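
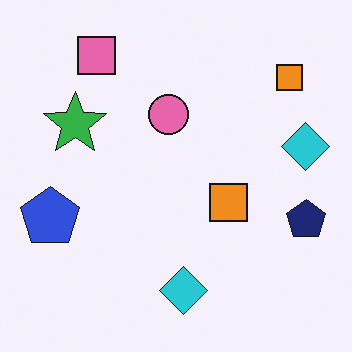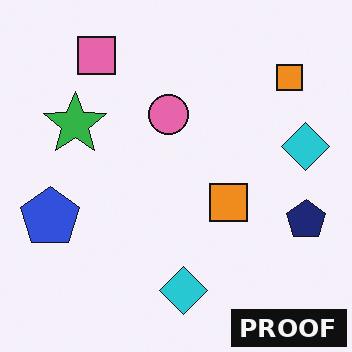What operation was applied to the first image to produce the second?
This is the original image watermarked with the text "PROOF" in the lower-right corner.

A dark label reading "PROOF" appears in the lower-right corner.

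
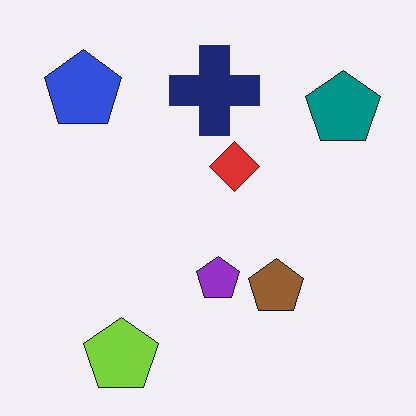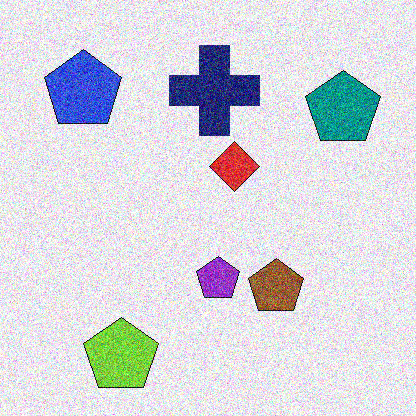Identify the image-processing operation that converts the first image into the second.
The image was degraded with a thick layer of grain.

Random speckle covers the whole image, including the flat background.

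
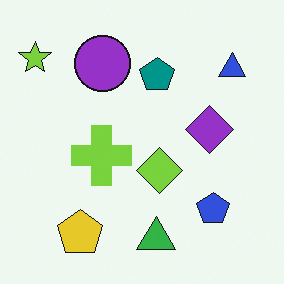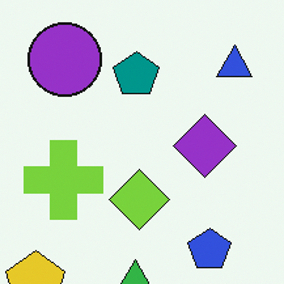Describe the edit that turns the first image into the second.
It was cropped slightly and scaled back up.

The visible shapes are larger and the field of view is narrower; shapes near the original edges may be partly or wholly outside the frame — a crop-and-rescale.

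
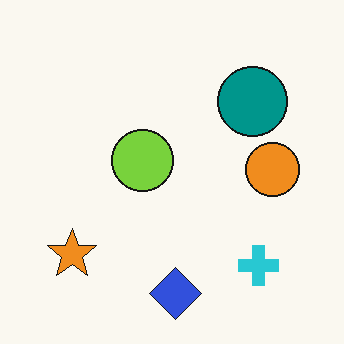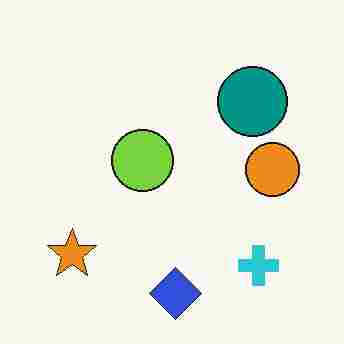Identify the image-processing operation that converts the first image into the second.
It was degraded with heavy JPEG compression.

Blocky 8×8 compression artifacts appear around shape edges and the flat background shows ringing — characteristic JPEG degradation.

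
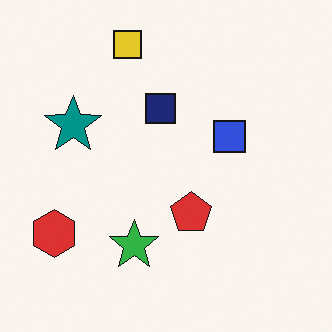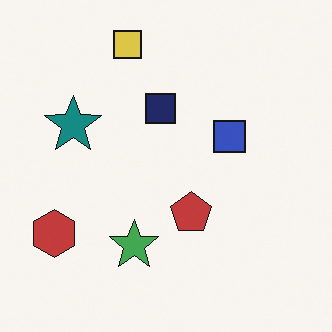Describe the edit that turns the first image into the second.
The second image is the first slightly desaturated.

All colors are more muted and greyish — a global saturation change.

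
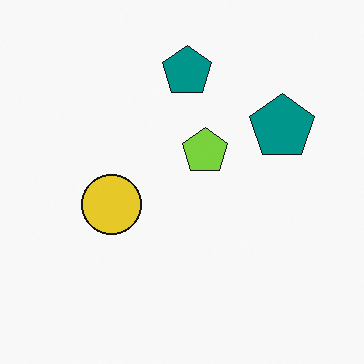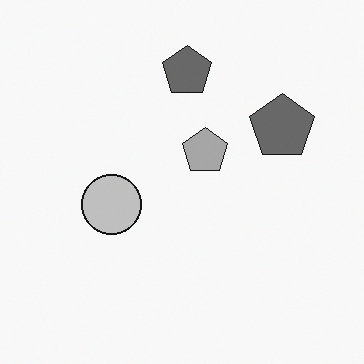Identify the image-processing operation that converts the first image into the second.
This is the original image converted to grayscale.

All color is removed — every shape is now a shade of grey.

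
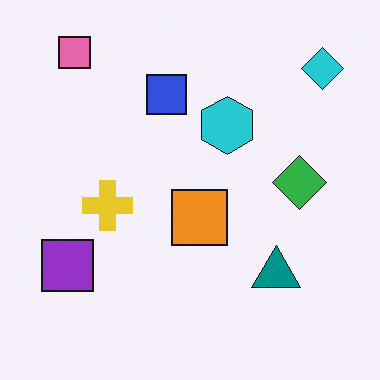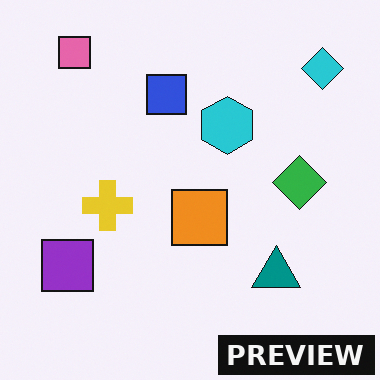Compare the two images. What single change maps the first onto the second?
The image was watermarked with the text "PREVIEW" in the lower-right corner.

A dark label reading "PREVIEW" appears in the lower-right corner.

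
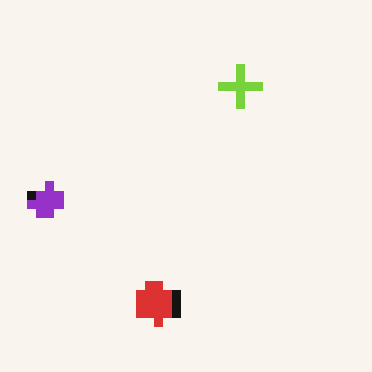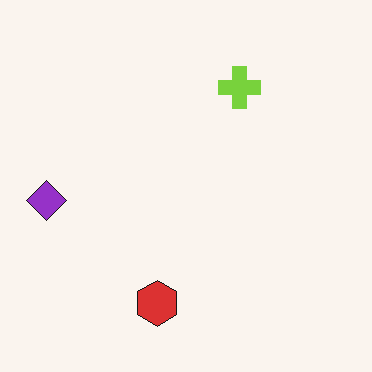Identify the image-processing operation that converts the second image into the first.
The first image is the second coarsely pixelated.

Shapes are reduced to large square blocks; fine edges and outlines are lost — a downscale-then-upscale (mosaic) effect.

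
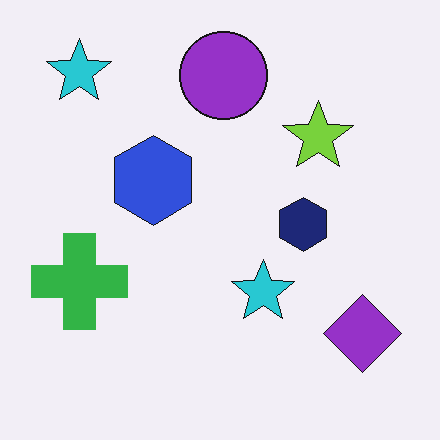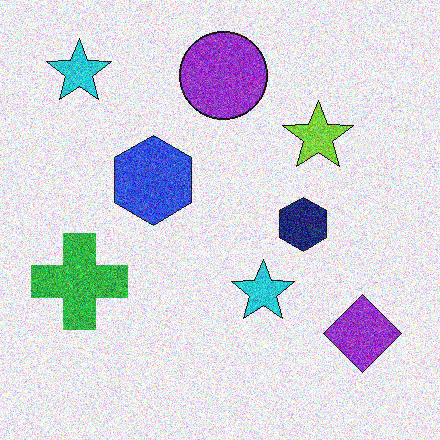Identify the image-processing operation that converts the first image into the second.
Degraded with a thick layer of grain.

Random speckle covers the whole image, including the flat background.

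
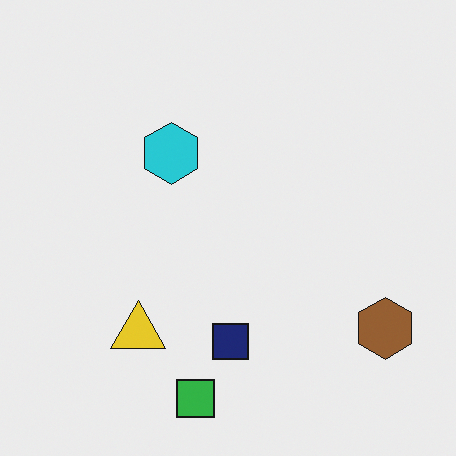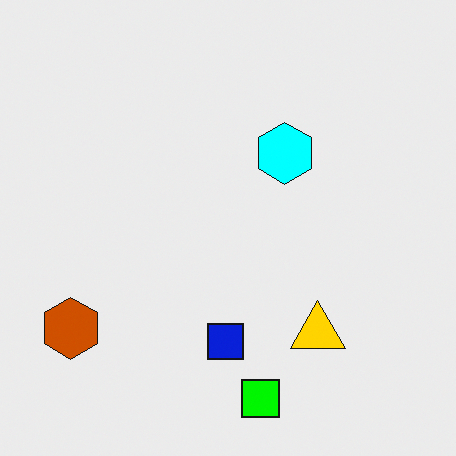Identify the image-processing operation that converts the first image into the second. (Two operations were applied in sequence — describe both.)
It was made much more vivid (saturation change), then flipped horizontally (left ↔ right).

All colors are more vivid — a global saturation change. The brown hexagon is in the bottom-right of the first image and the bottom-left of the second — shapes on opposite sides of the vertical midline have swapped in a mirror flip.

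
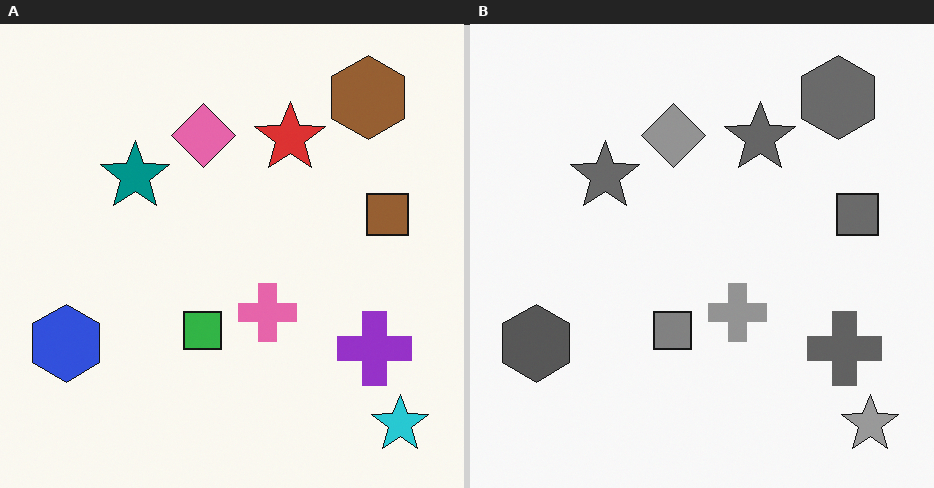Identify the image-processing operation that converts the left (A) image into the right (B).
It was converted to grayscale.

All color is removed — every shape is now a shade of grey.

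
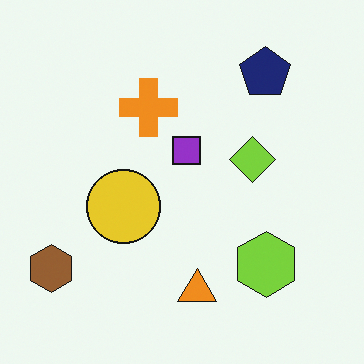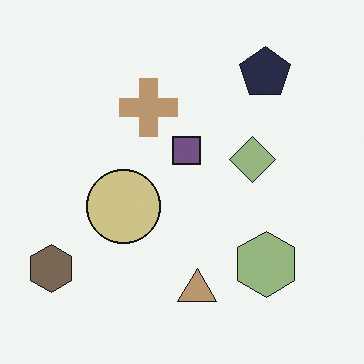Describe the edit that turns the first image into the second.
The second image is the first heavily desaturated.

All colors are more muted and greyish — a global saturation change.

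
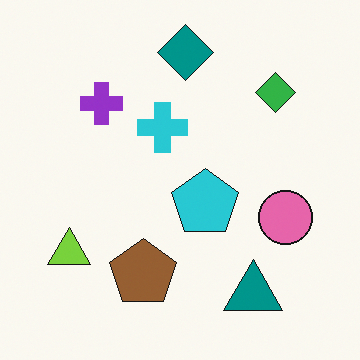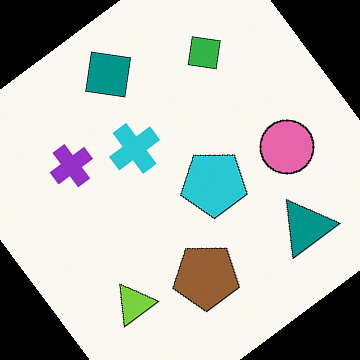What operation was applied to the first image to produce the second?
The transformation is: rotated counter-clockwise by a large amount — several tens of degrees.

Every shape is tilted by the same angle and the image corners show triangular fill wedges — a whole-image rotation by a non-right angle.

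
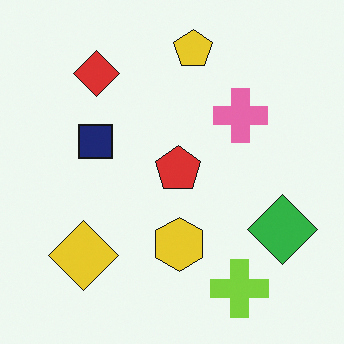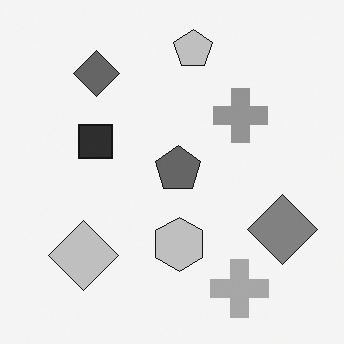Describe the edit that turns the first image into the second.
It was converted to grayscale.

All color is removed — every shape is now a shade of grey.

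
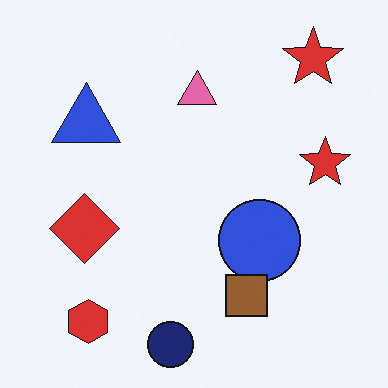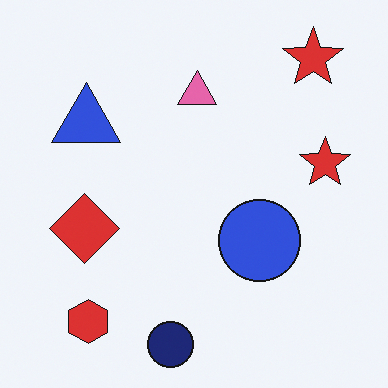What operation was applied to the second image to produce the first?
The image was overlaid with an additional brown square.

A brown square appears in the first image that is absent from the second.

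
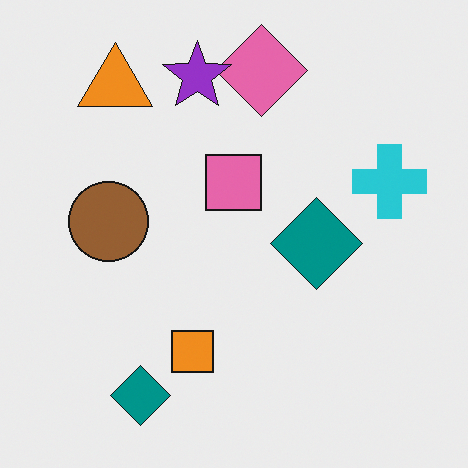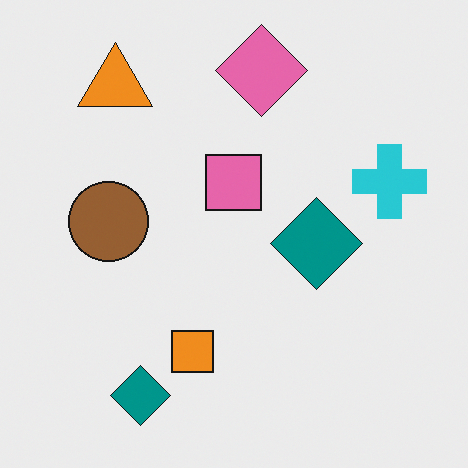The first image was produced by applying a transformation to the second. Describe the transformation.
The transformation is: overlaid with an additional purple star.

A purple star appears in the first image that is absent from the second.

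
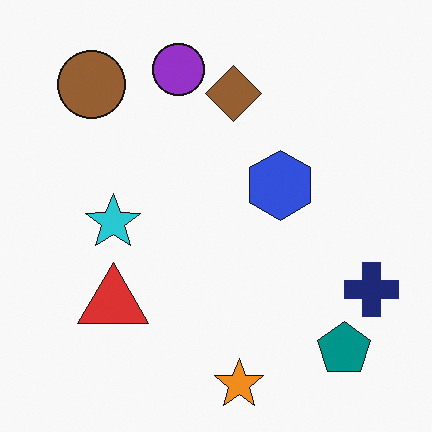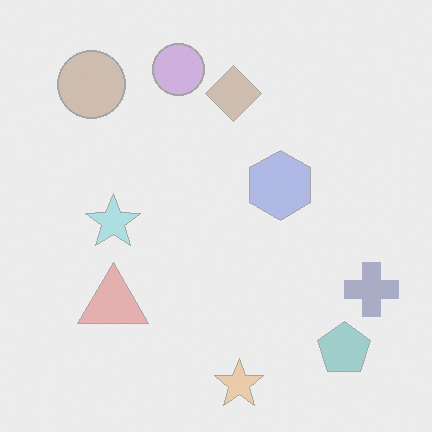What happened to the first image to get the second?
It was washed out (contrast reduced).

Tones are pushed toward mid-grey across the whole image — a global contrast change.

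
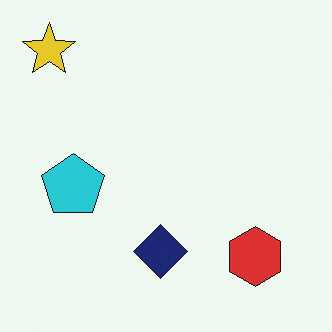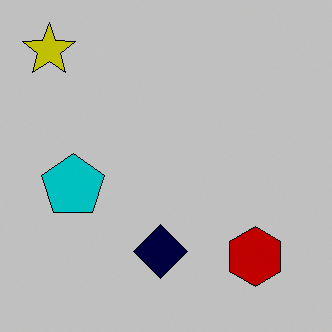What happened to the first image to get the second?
The transformation is: heavily posterized to just a handful of flat colors.

Each flat color has snapped to a coarser quantized level — most visibly, the near-white background has dropped to a flat grey.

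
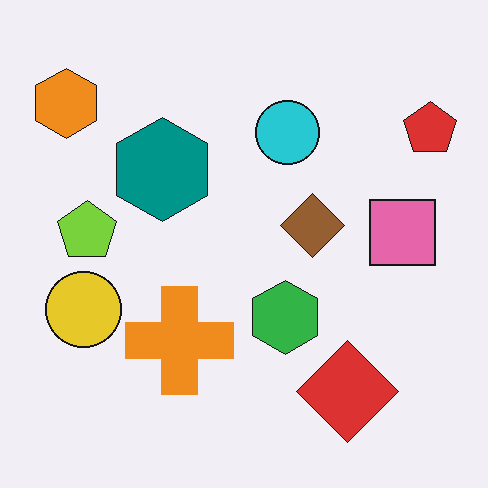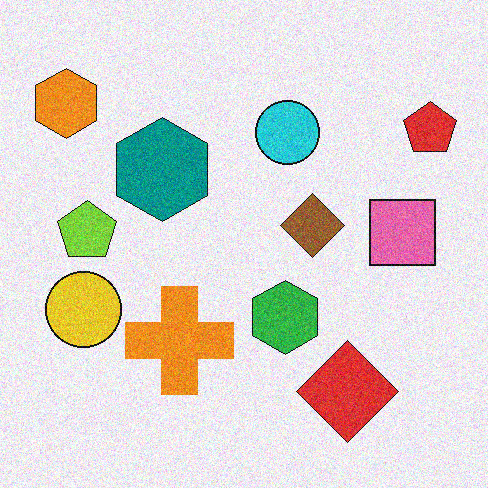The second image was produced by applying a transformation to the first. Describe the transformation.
This is the original image degraded with visible gaussian noise.

Random speckle covers the whole image, including the flat background.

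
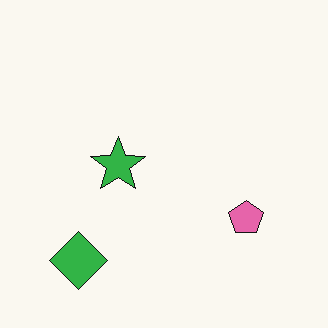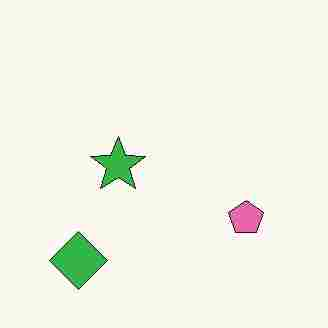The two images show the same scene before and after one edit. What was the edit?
It was degraded with heavy JPEG compression.

Blocky 8×8 compression artifacts appear around shape edges and the flat background shows ringing — characteristic JPEG degradation.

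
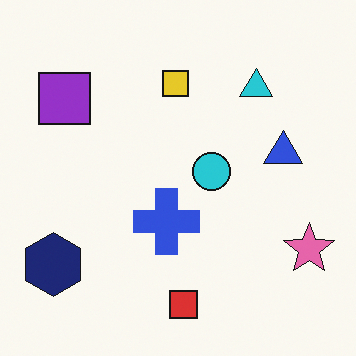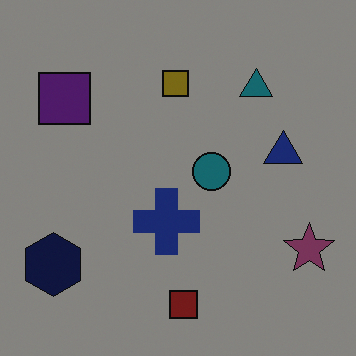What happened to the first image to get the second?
The image was darkened a lot.

Every pixel — background and shapes alike — is uniformly darkened.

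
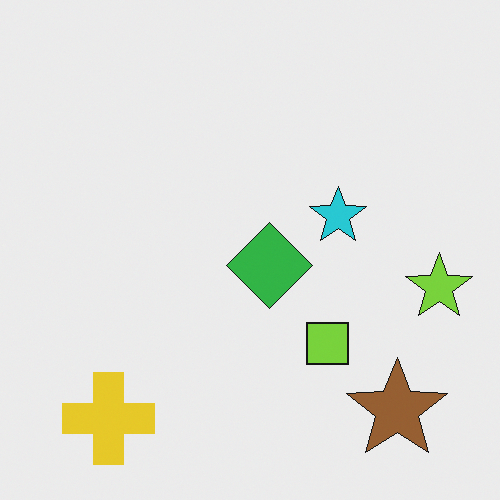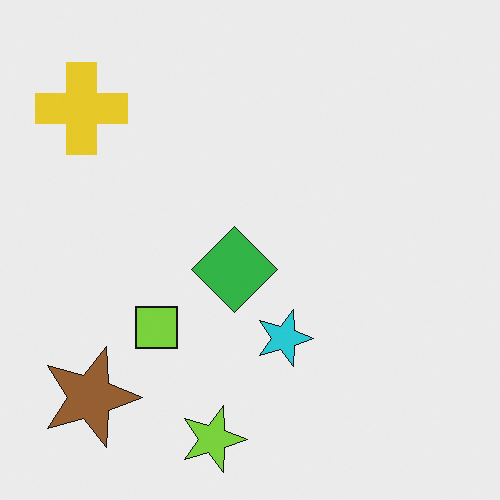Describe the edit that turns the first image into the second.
The second image is the first rotated 90° clockwise.

The yellow cross sits in the bottom-left of the first image and the top-left of the second — consistent with a whole-image 90° clockwise rotation.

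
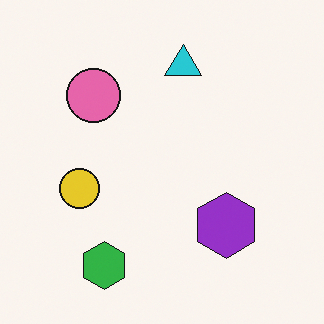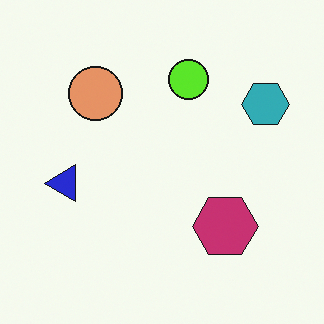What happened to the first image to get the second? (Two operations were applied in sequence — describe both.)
Transposed (reflected across the top-left ↔ bottom-right diagonal), then hue-shifted by a small amount.

Shapes have swapped their row and column positions — what was in the top-right is now in the bottom-left — a diagonal reflection. Every shape's color has rotated by the same amount around the hue wheel — a uniform hue shift.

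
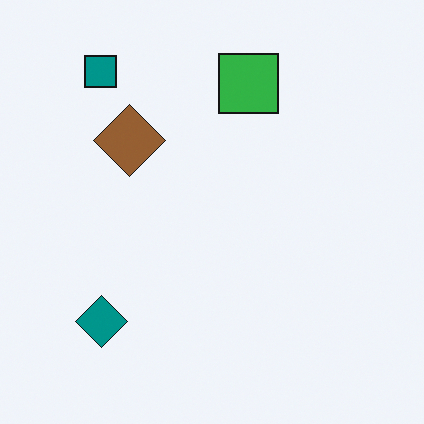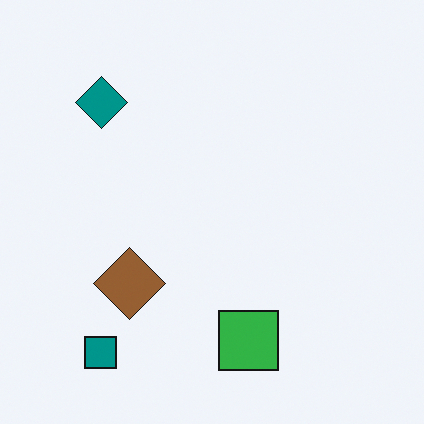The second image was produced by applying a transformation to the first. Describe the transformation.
Flipped vertically (top ↔ bottom).

The teal square is in the top-left of the first image and the bottom-left of the second — shapes on opposite sides of the horizontal midline have swapped in a mirror flip.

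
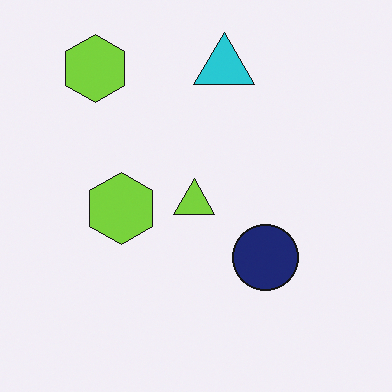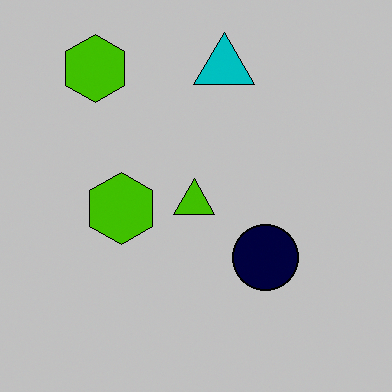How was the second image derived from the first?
It was aggressively posterized.

Each flat color has snapped to a coarser quantized level — most visibly, the near-white background has dropped to a flat grey.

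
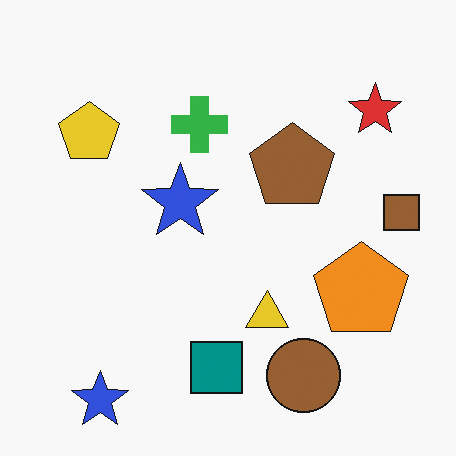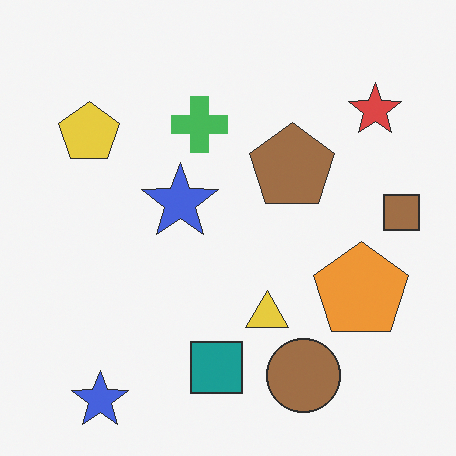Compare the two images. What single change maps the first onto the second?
The image was given slightly reduced contrast.

Tones are pushed toward mid-grey across the whole image — a global contrast change.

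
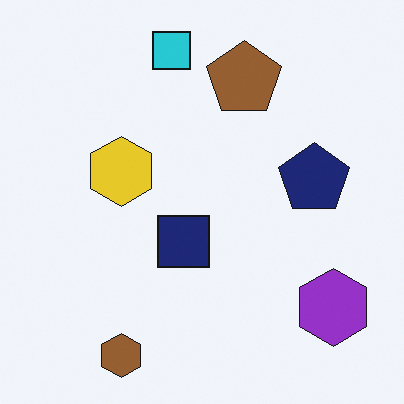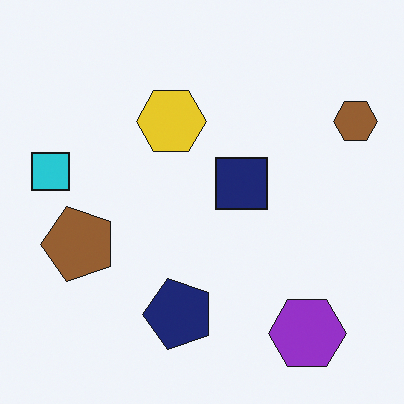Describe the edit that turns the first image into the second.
The second image is the first transposed (reflected across the top-left ↔ bottom-right diagonal).

Shapes have swapped their row and column positions — what was in the top-right is now in the bottom-left — a diagonal reflection.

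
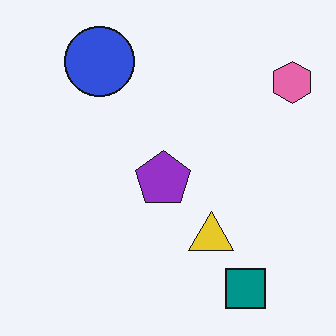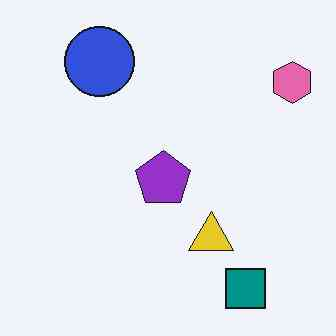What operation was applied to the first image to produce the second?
The transformation is: JPEG-compressed with visible artifacts.

Blocky 8×8 compression artifacts appear around shape edges and the flat background shows ringing — characteristic JPEG degradation.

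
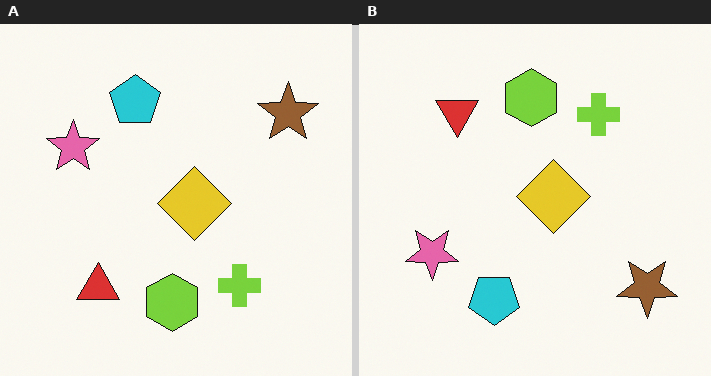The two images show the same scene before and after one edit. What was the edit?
Flipped vertically (top ↔ bottom).

The lime hexagon is in the bottom of the left (A) image and the top of the right (B) — shapes on opposite sides of the horizontal midline have swapped in a mirror flip.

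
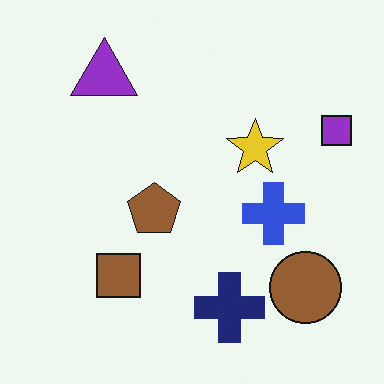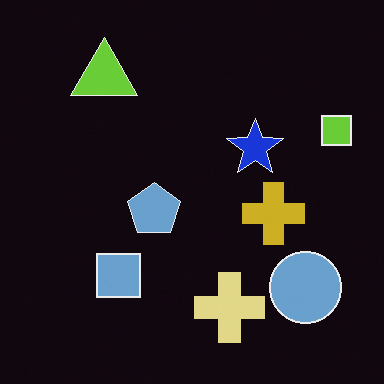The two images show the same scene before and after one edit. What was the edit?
This is the original image color-inverted (negative).

The light background has become dark and every shape's color is its complement — a photographic negative.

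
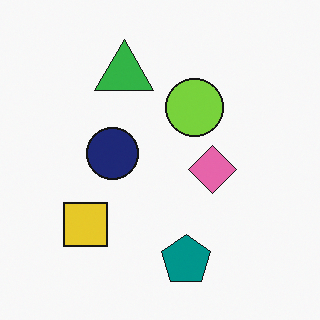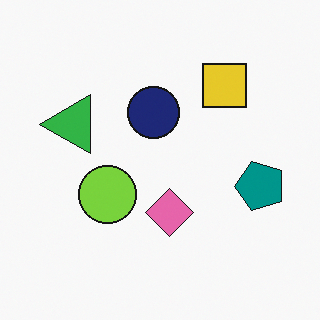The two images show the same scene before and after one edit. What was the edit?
The image was transposed (reflected across the top-left ↔ bottom-right diagonal).

Shapes have swapped their row and column positions — what was in the top-right is now in the bottom-left — a diagonal reflection.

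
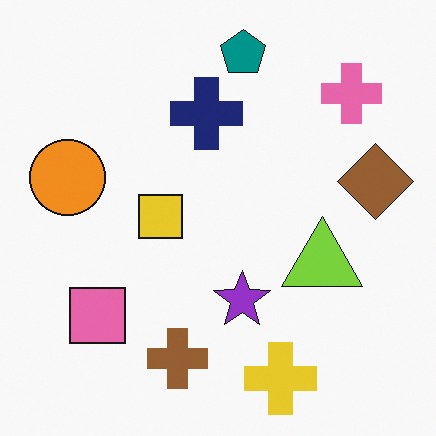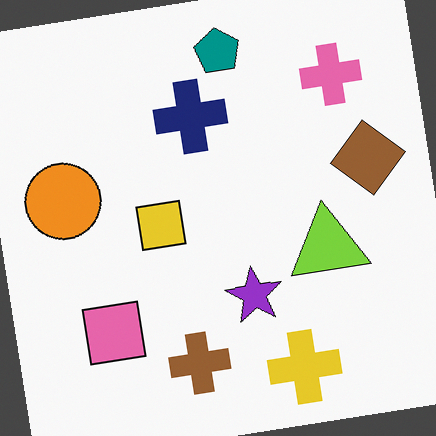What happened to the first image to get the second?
Rotated counter-clockwise by a small amount.

Every shape is tilted by the same angle and the image corners show triangular fill wedges — a whole-image rotation by a non-right angle.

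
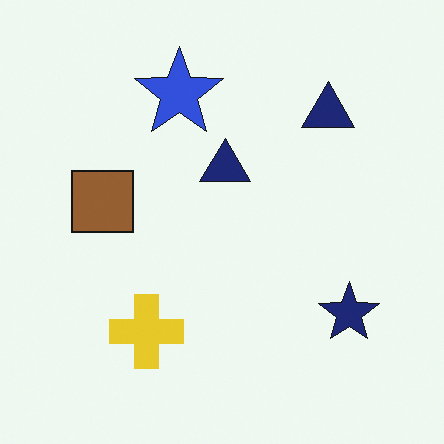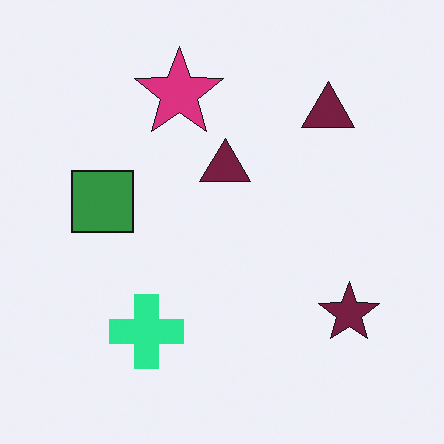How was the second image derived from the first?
This is the original image hue-shifted noticeably.

Every shape's color has rotated by the same amount around the hue wheel — a uniform hue shift.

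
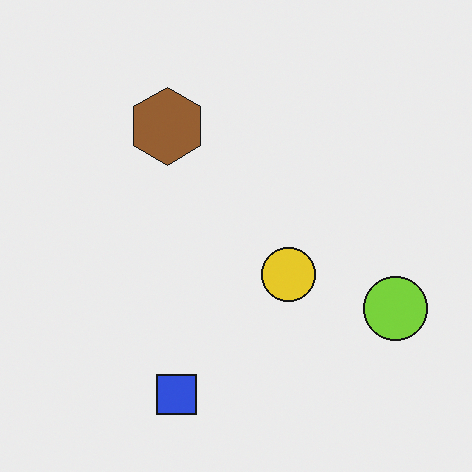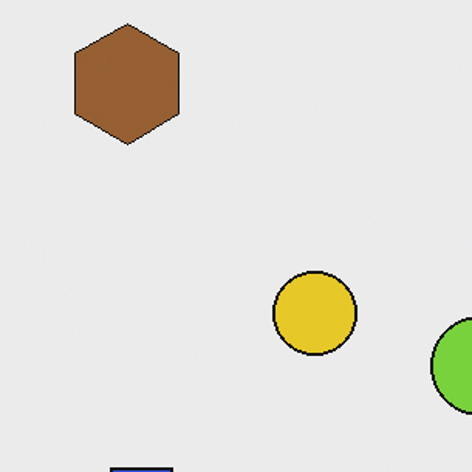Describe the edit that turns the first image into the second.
It was cropped slightly and scaled back up.

The visible shapes are larger and the field of view is narrower; shapes near the original edges may be partly or wholly outside the frame — a crop-and-rescale.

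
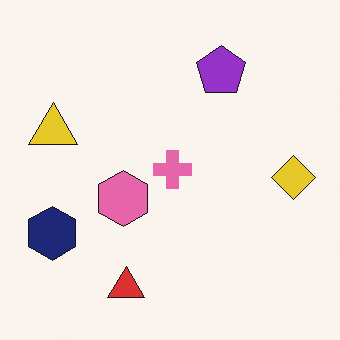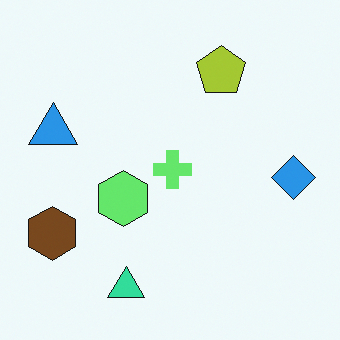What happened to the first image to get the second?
The second image is the first hue-shifted through roughly half the color wheel.

Every shape's color has rotated by the same amount around the hue wheel — a uniform hue shift.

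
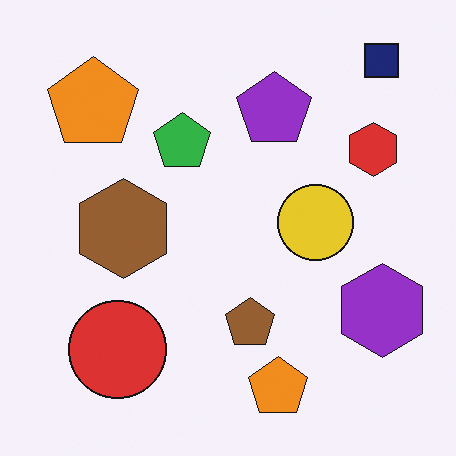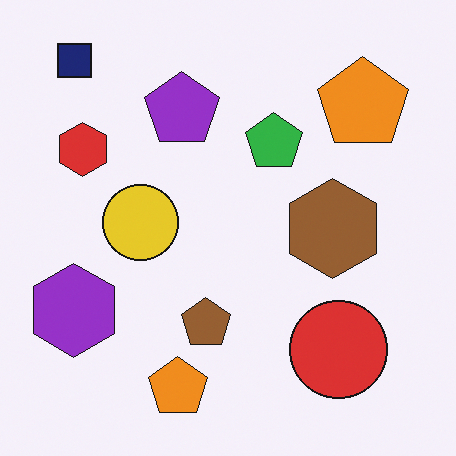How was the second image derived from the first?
The transformation is: flipped horizontally (left ↔ right).

The purple hexagon is in the bottom-right of the first image and the bottom-left of the second — shapes on opposite sides of the vertical midline have swapped in a mirror flip.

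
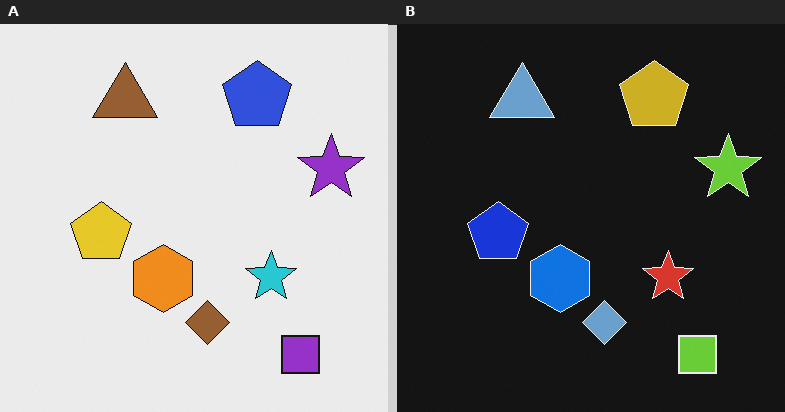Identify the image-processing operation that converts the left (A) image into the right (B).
The right (B) image is the left (A) color-inverted (negative).

The light background has become dark and every shape's color is its complement — a photographic negative.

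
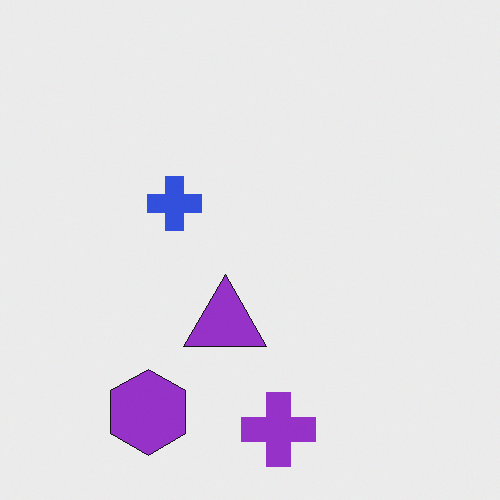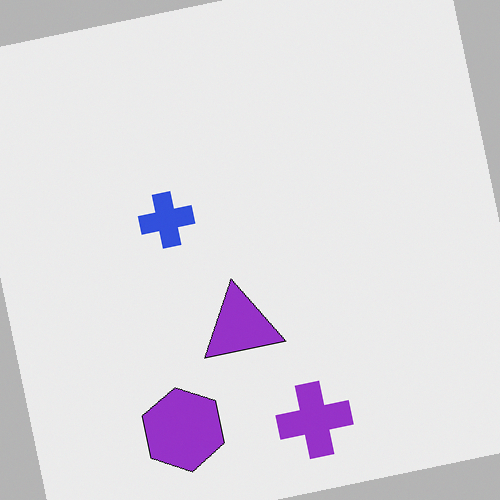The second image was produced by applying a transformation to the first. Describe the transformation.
This is the original image rotated counter-clockwise by a slight angle.

Every shape is tilted by the same angle and the image corners show triangular fill wedges — a whole-image rotation by a non-right angle.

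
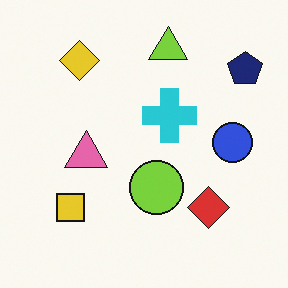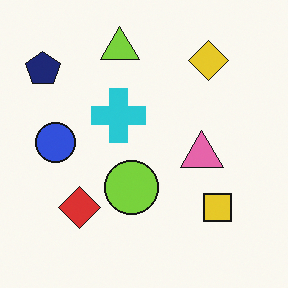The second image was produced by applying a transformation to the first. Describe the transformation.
This is the original image flipped horizontally (left ↔ right).

The navy pentagon is in the top-right of the first image and the top-left of the second — shapes on opposite sides of the vertical midline have swapped in a mirror flip.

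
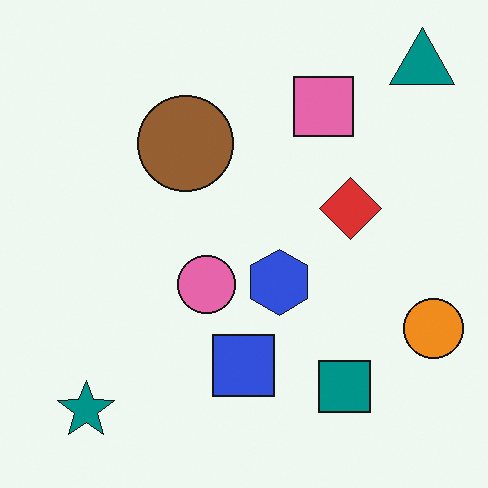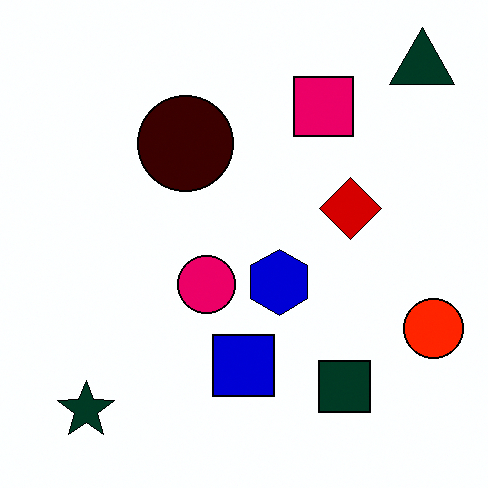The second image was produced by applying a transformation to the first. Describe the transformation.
This is the original image given much higher contrast.

Tones are pushed away from mid-grey across the whole image — a global contrast change.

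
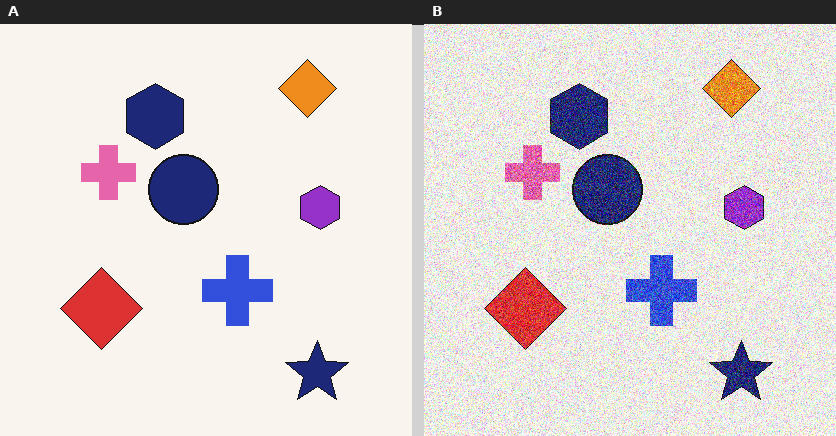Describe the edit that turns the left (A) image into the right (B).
The right (B) image is the left (A) degraded with a thick layer of grain.

Random speckle covers the whole image, including the flat background.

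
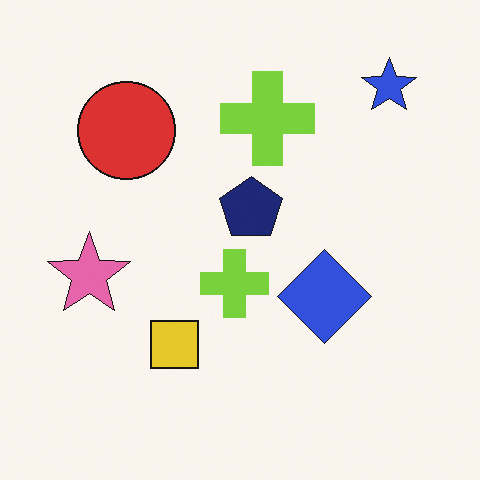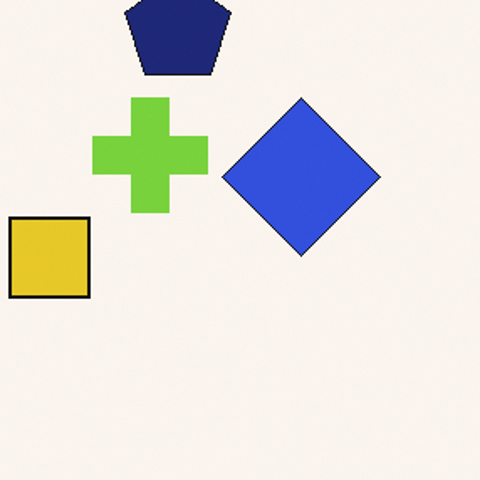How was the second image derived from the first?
The second image is the first cropped tightly and scaled back up.

The visible shapes are larger and the field of view is narrower; shapes near the original edges may be partly or wholly outside the frame — a crop-and-rescale.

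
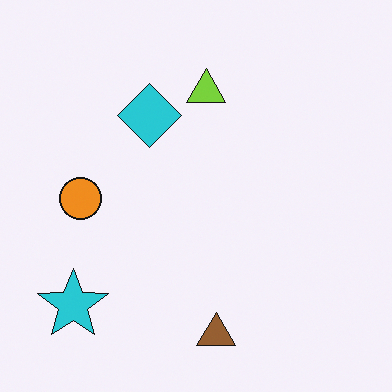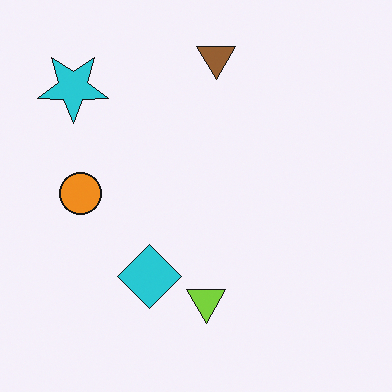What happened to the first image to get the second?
Flipped vertically (top ↔ bottom).

The brown triangle is in the bottom of the first image and the top of the second — shapes on opposite sides of the horizontal midline have swapped in a mirror flip.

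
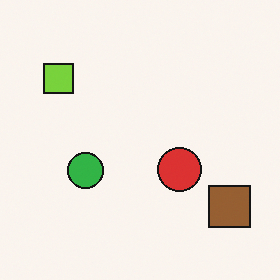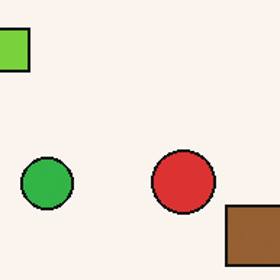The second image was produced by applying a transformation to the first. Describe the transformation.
This is the original image cropped slightly and scaled back up.

The visible shapes are larger and the field of view is narrower; shapes near the original edges may be partly or wholly outside the frame — a crop-and-rescale.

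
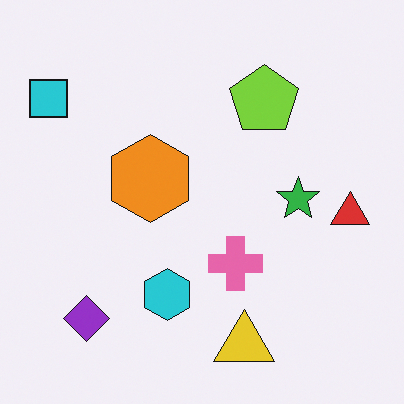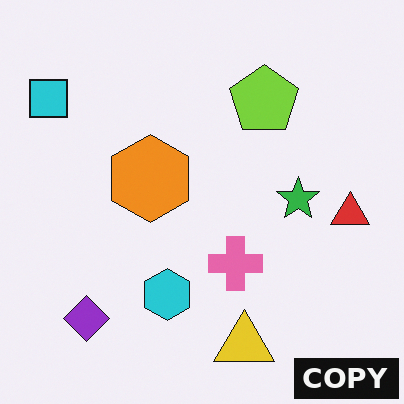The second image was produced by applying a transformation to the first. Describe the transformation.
The second image is the first watermarked with the text "COPY" in the lower-right corner.

A dark label reading "COPY" appears in the lower-right corner.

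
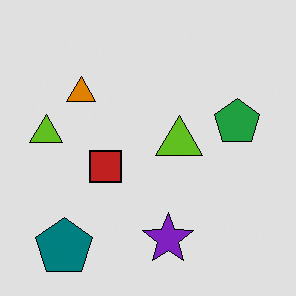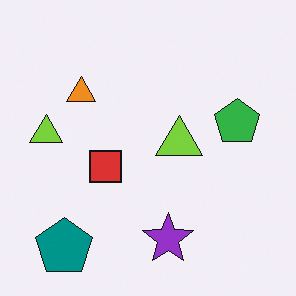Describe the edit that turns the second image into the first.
The image was moderately posterized.

Each flat color has snapped to a coarser quantized level — most visibly, the near-white background has dropped to a flat grey.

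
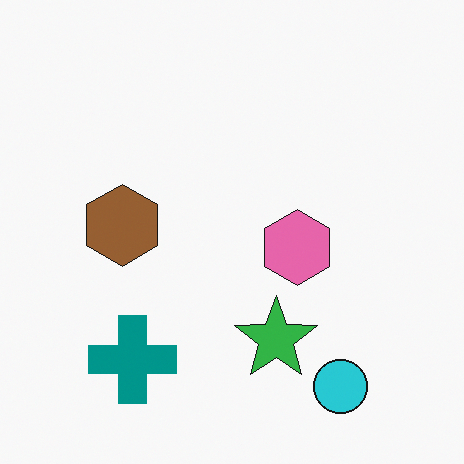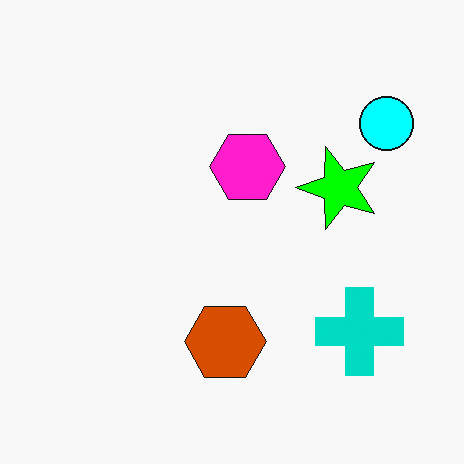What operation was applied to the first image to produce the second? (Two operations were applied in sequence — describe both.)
The transformation is: rotated 90° counter-clockwise, then made much more vivid (saturation change).

The cyan circle sits in the bottom-right of the first image and the top-right of the second — consistent with a whole-image 90° counter-clockwise rotation. All colors are more vivid — a global saturation change.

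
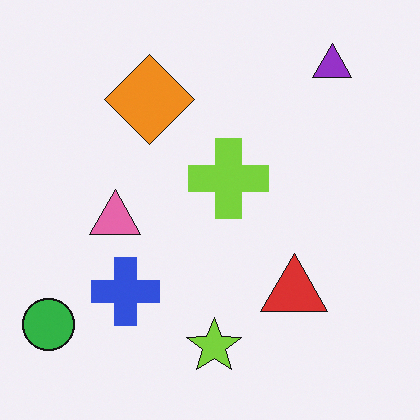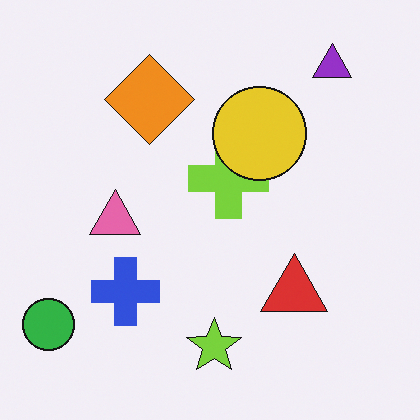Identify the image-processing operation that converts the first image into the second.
Overlaid with an additional yellow circle.

A yellow circle appears in the second image that is absent from the first.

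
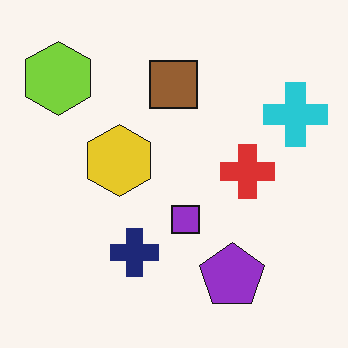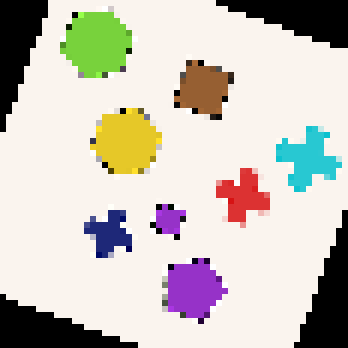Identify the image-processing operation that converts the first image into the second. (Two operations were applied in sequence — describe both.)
The second image is the first rotated clockwise by a clearly visible amount, then pixelated into visible square blocks.

Every shape is tilted by the same angle and the image corners show triangular fill wedges — a whole-image rotation by a non-right angle. Shapes are reduced to large square blocks; fine edges and outlines are lost — a downscale-then-upscale (mosaic) effect.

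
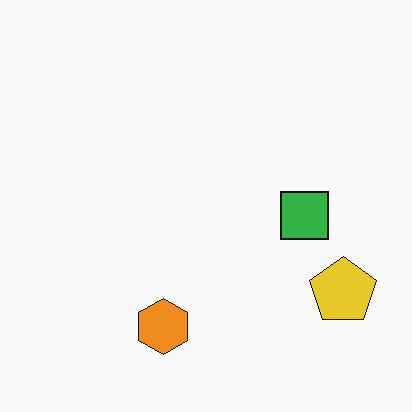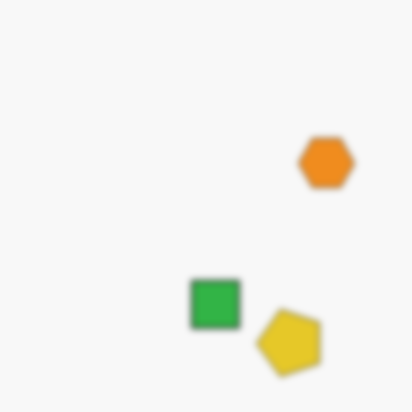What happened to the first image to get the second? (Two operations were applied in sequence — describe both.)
It was transposed (reflected across the top-left ↔ bottom-right diagonal), then noticeably gaussian-blurred.

Shapes have swapped their row and column positions — what was in the top-right is now in the bottom-left — a diagonal reflection. Shape edges and outlines are uniformly softened across the whole image.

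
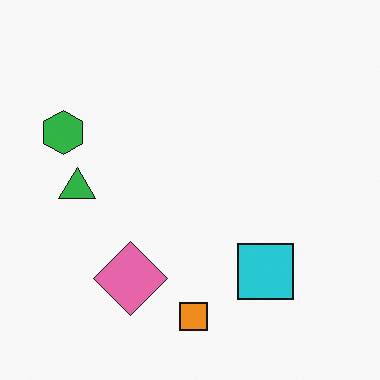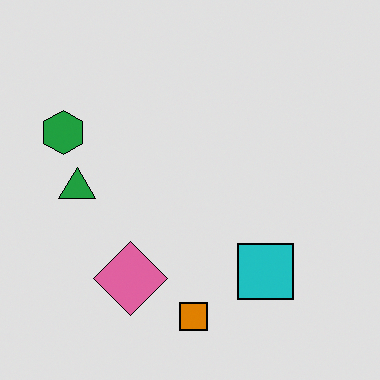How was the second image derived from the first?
The second image is the first posterized to a reduced palette.

Each flat color has snapped to a coarser quantized level — most visibly, the near-white background has dropped to a flat grey.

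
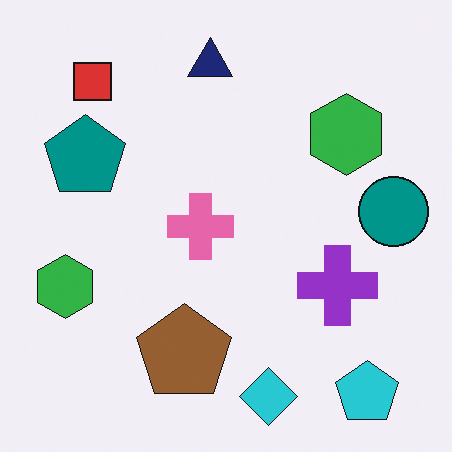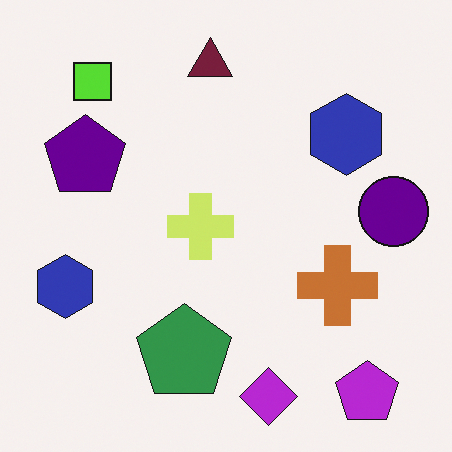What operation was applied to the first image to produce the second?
It was hue-shifted through roughly a third of the color wheel.

Every shape's color has rotated by the same amount around the hue wheel — a uniform hue shift.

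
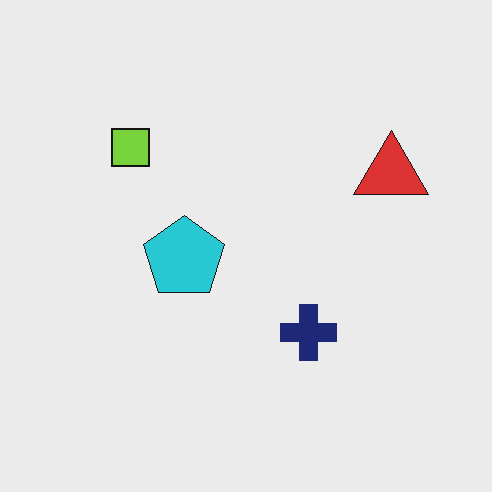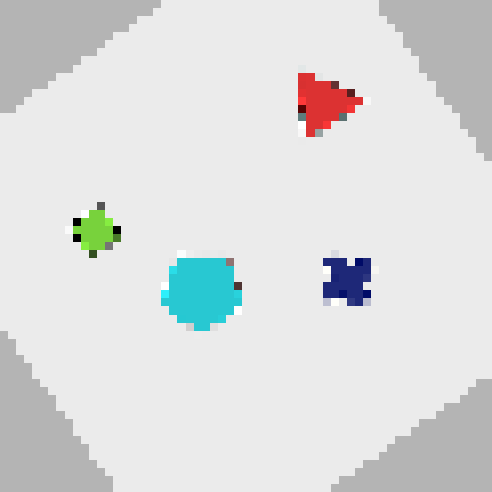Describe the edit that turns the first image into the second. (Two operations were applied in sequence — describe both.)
This is the original image rotated counter-clockwise by a large amount — several tens of degrees, then pixelated into visible square blocks.

Every shape is tilted by the same angle and the image corners show triangular fill wedges — a whole-image rotation by a non-right angle. Shapes are reduced to large square blocks; fine edges and outlines are lost — a downscale-then-upscale (mosaic) effect.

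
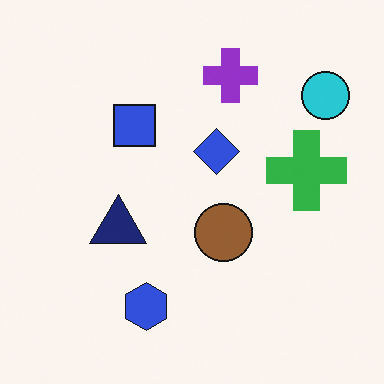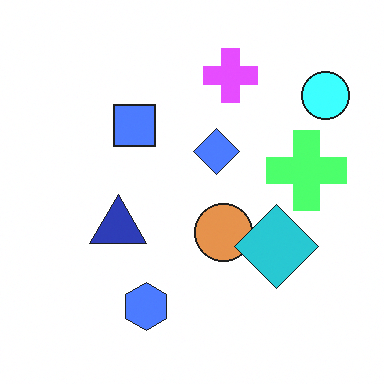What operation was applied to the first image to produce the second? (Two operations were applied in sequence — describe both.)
It was brightened a lot, then overlaid with an additional cyan diamond.

Every pixel — background and shapes alike — is uniformly brightened. A cyan diamond appears in the second image that is absent from the first.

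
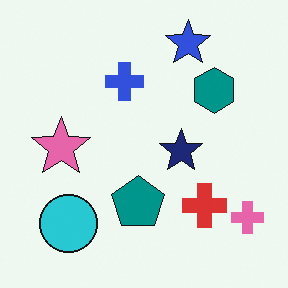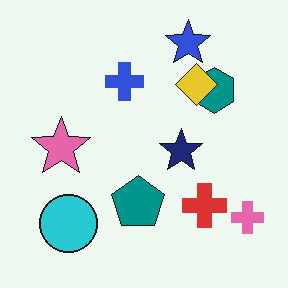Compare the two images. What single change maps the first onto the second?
The image was overlaid with an additional yellow diamond.

A yellow diamond appears in the second image that is absent from the first.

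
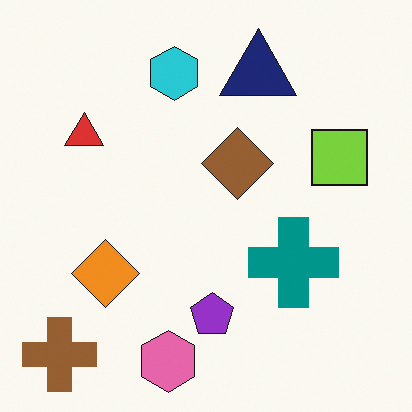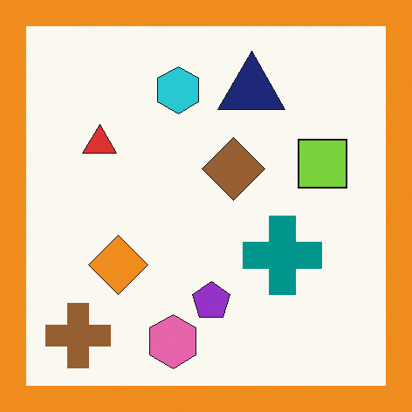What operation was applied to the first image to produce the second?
Framed with a orange border.

A solid orange frame runs around the edge of the second image, with the content slightly shrunk inside it.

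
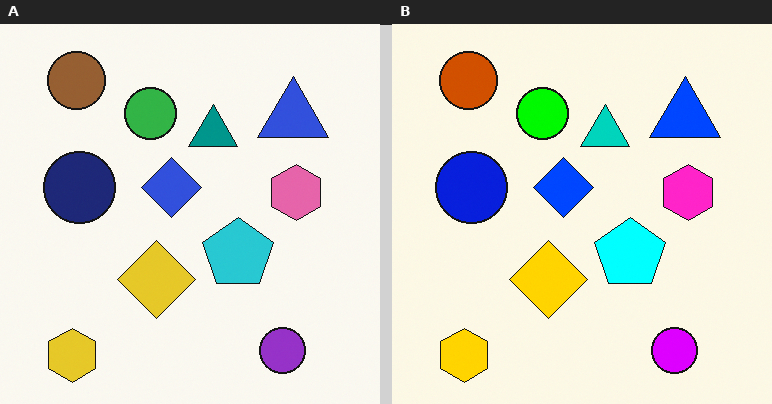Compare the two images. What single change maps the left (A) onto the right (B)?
It was made much more vivid (saturation change).

All colors are more vivid — a global saturation change.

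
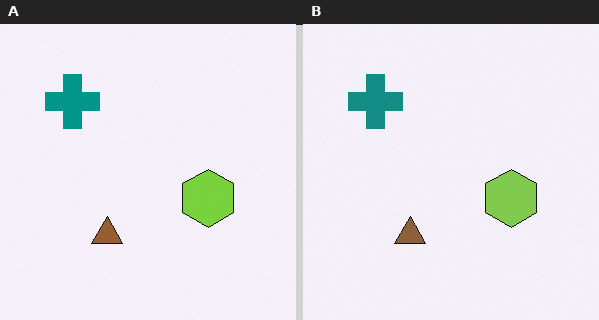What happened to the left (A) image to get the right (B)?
Slightly desaturated.

All colors are more muted and greyish — a global saturation change.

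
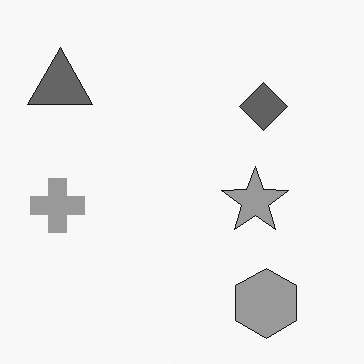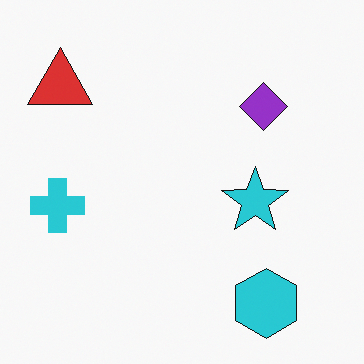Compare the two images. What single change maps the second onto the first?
The transformation is: converted to grayscale.

All color is removed — every shape is now a shade of grey.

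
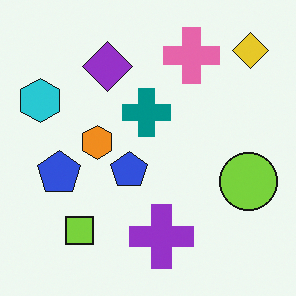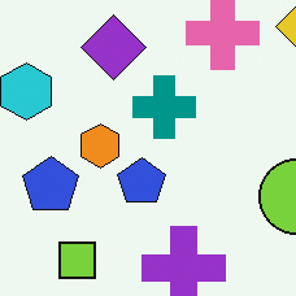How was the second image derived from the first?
This is the original image cropped slightly and scaled back up.

The visible shapes are larger and the field of view is narrower; shapes near the original edges may be partly or wholly outside the frame — a crop-and-rescale.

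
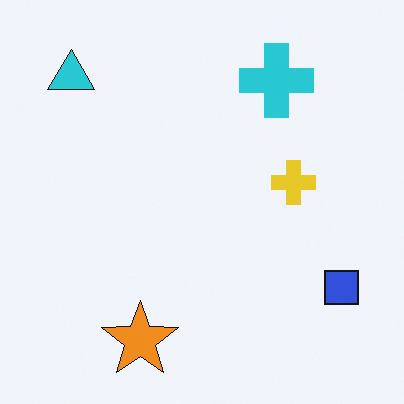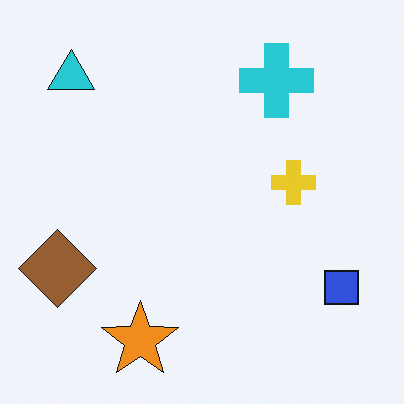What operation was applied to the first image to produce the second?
This is the original image overlaid with an additional brown diamond.

A brown diamond appears in the second image that is absent from the first.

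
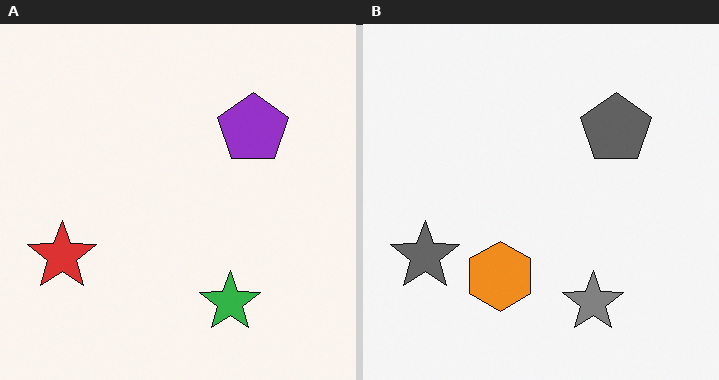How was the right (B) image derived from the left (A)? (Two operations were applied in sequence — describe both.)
Converted to grayscale, then overlaid with an additional orange hexagon.

All color is removed — every shape is now a shade of grey. An orange hexagon appears in the right (B) image that is absent from the left (A).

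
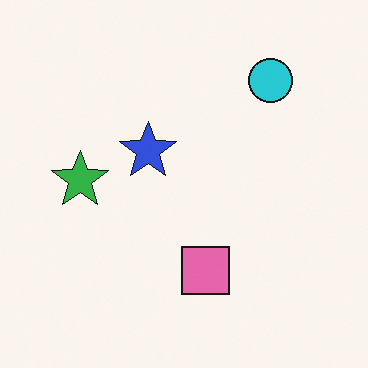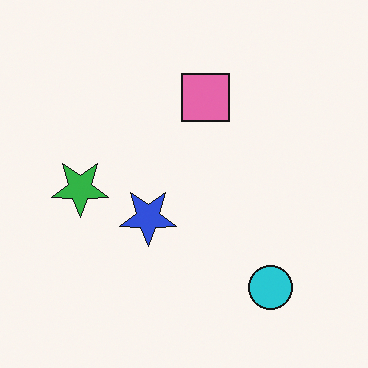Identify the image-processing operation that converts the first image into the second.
The transformation is: flipped vertically (top ↔ bottom).

The cyan circle is in the top-right of the first image and the bottom-right of the second — shapes on opposite sides of the horizontal midline have swapped in a mirror flip.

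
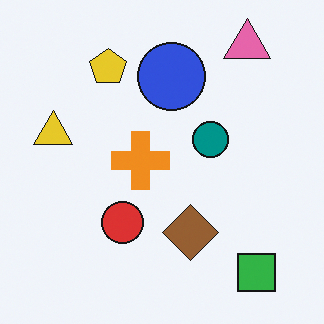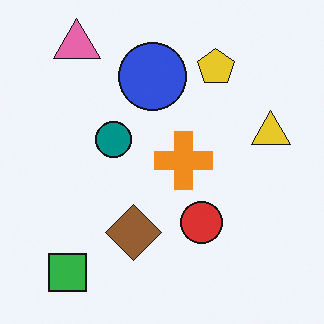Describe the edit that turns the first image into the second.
The transformation is: flipped horizontally (left ↔ right).

The yellow triangle is in the left of the first image and the right of the second — shapes on opposite sides of the vertical midline have swapped in a mirror flip.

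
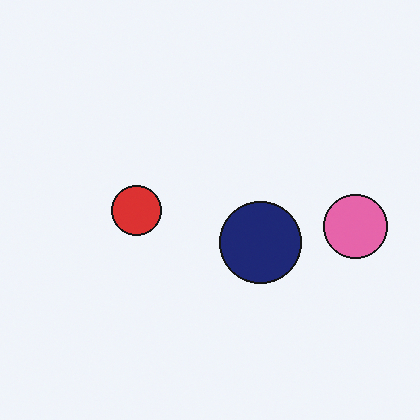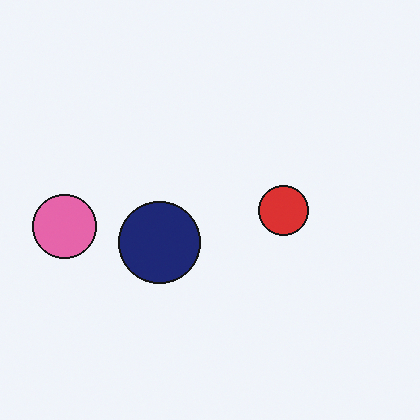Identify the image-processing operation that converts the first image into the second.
Flipped horizontally (left ↔ right).

The pink circle is in the right of the first image and the left of the second — shapes on opposite sides of the vertical midline have swapped in a mirror flip.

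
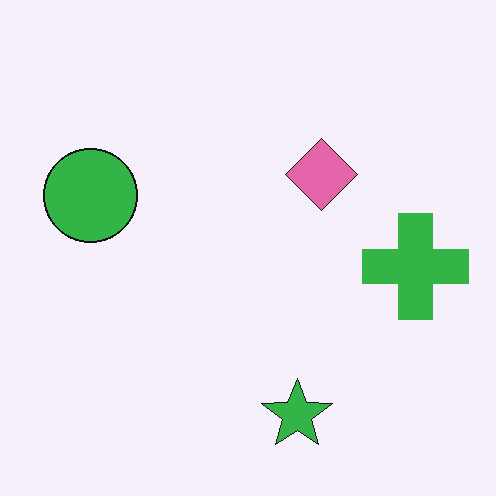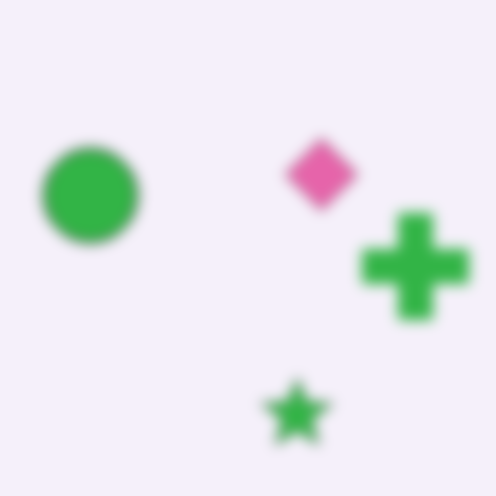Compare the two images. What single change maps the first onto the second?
This is the original image strongly gaussian-blurred.

Shape edges and outlines are uniformly softened across the whole image.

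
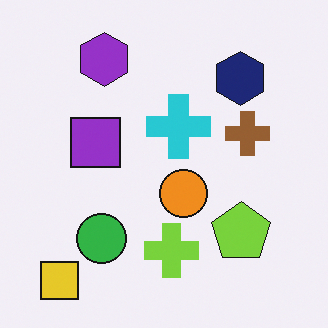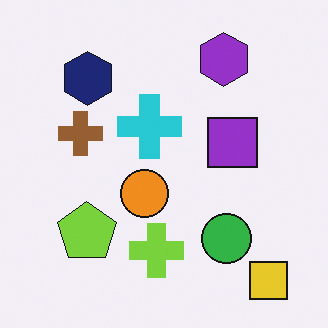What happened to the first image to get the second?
Flipped horizontally (left ↔ right).

The yellow square is in the bottom-left of the first image and the bottom-right of the second — shapes on opposite sides of the vertical midline have swapped in a mirror flip.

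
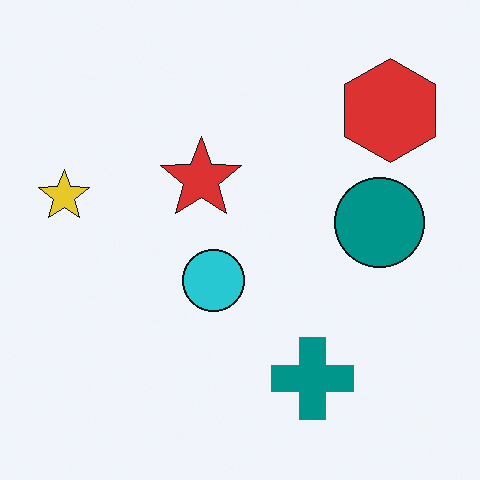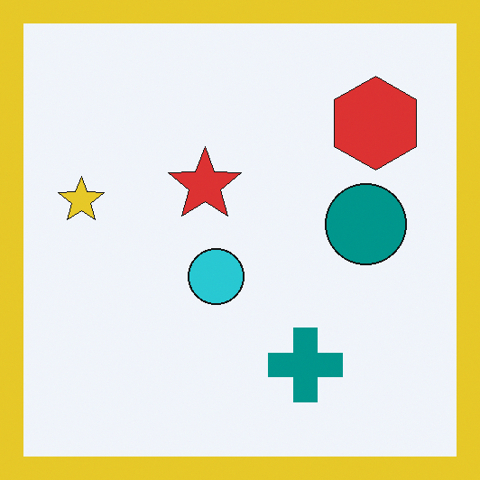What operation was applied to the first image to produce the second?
It was framed with a yellow border.

A solid yellow frame runs around the edge of the second image, with the content slightly shrunk inside it.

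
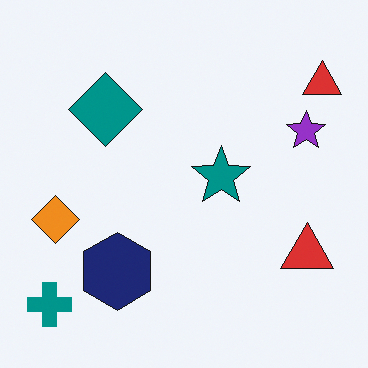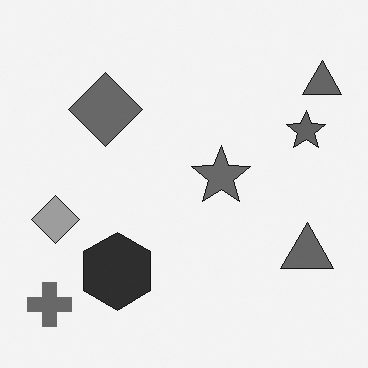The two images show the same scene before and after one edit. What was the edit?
The second image is the first converted to grayscale.

All color is removed — every shape is now a shade of grey.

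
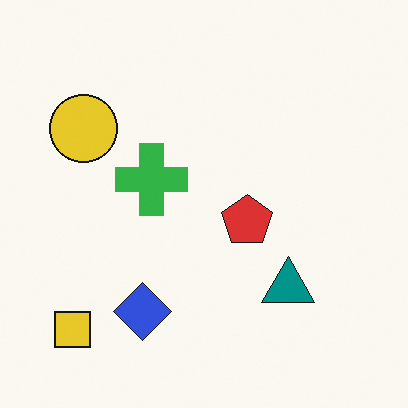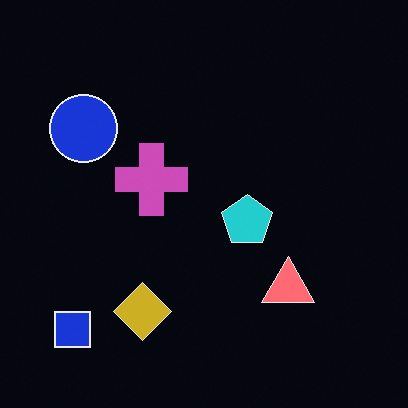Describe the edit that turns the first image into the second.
It was color-inverted (negative).

The light background has become dark and every shape's color is its complement — a photographic negative.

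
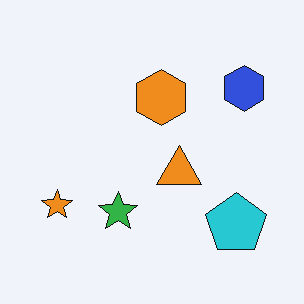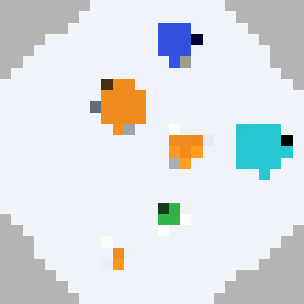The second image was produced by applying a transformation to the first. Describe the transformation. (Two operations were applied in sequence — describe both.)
The image was rotated counter-clockwise by a large amount — several tens of degrees, then coarsely pixelated.

Every shape is tilted by the same angle and the image corners show triangular fill wedges — a whole-image rotation by a non-right angle. Shapes are reduced to large square blocks; fine edges and outlines are lost — a downscale-then-upscale (mosaic) effect.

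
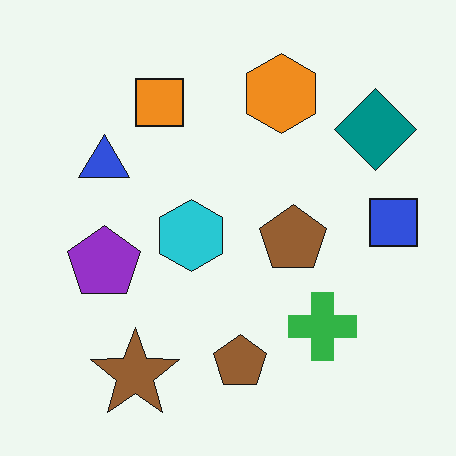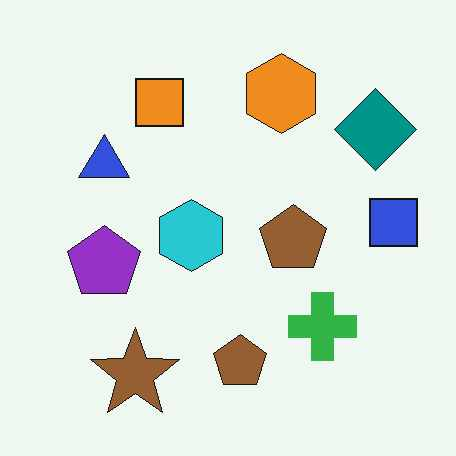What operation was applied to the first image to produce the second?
The image was JPEG-compressed with visible artifacts.

Blocky 8×8 compression artifacts appear around shape edges and the flat background shows ringing — characteristic JPEG degradation.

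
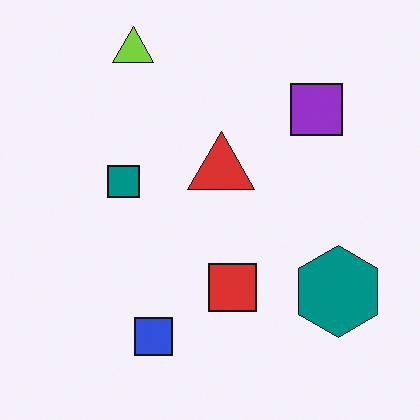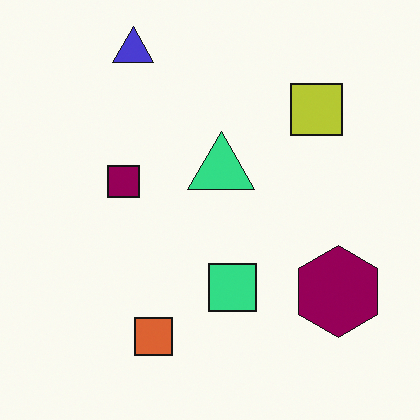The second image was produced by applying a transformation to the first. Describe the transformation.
The second image is the first hue-shifted through roughly a third of the color wheel.

Every shape's color has rotated by the same amount around the hue wheel — a uniform hue shift.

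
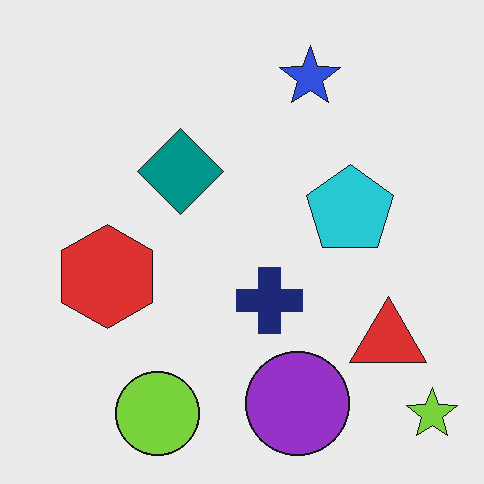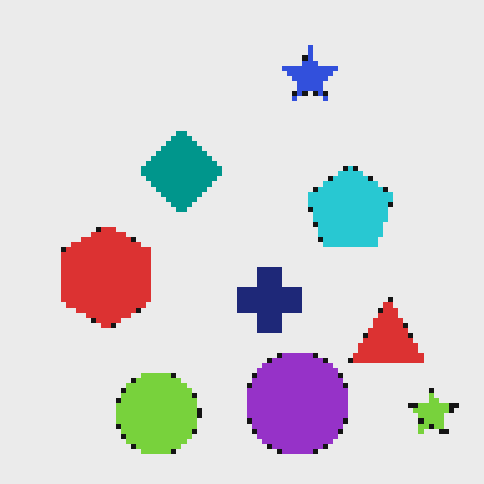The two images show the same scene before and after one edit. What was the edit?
It was mildly pixelated.

Shapes are reduced to large square blocks; fine edges and outlines are lost — a downscale-then-upscale (mosaic) effect.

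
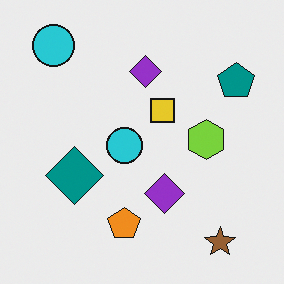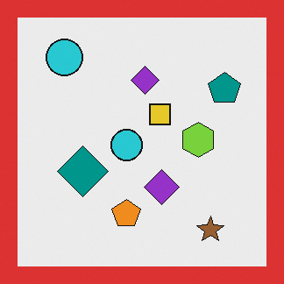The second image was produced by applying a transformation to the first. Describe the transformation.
The image was framed with a red border.

A solid red frame runs around the edge of the second image, with the content slightly shrunk inside it.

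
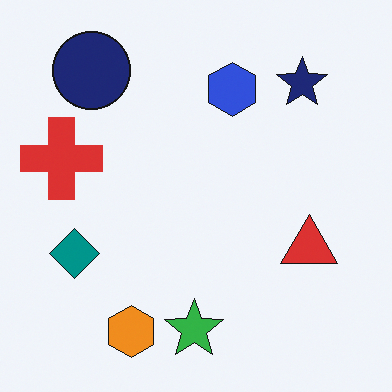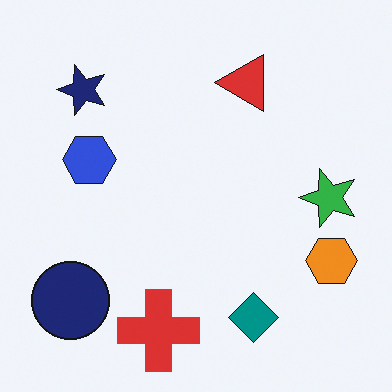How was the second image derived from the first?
Rotated 90° counter-clockwise.

The navy circle sits in the top-left of the first image and the bottom-left of the second — consistent with a whole-image 90° counter-clockwise rotation.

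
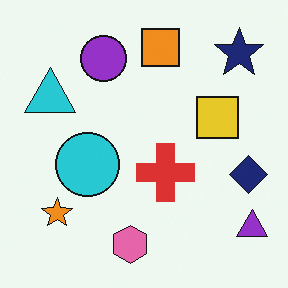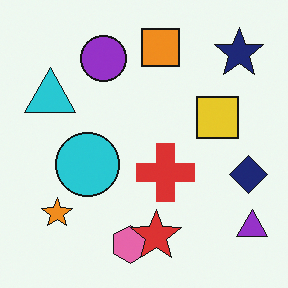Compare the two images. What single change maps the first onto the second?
The transformation is: overlaid with an additional red star.

A red star appears in the second image that is absent from the first.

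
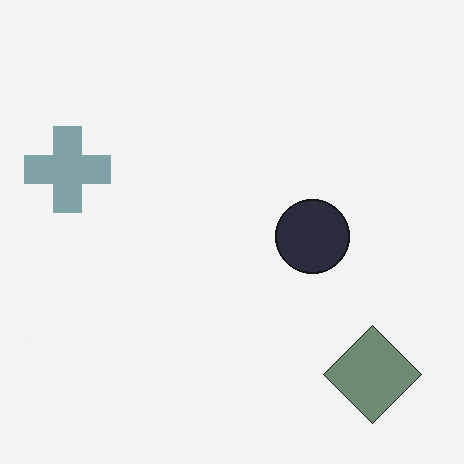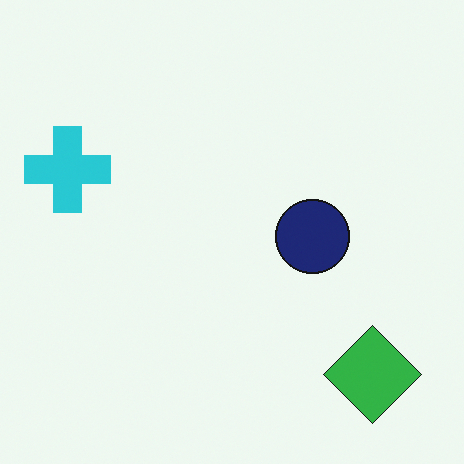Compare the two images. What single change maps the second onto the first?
The first image is the second heavily desaturated.

All colors are more muted and greyish — a global saturation change.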